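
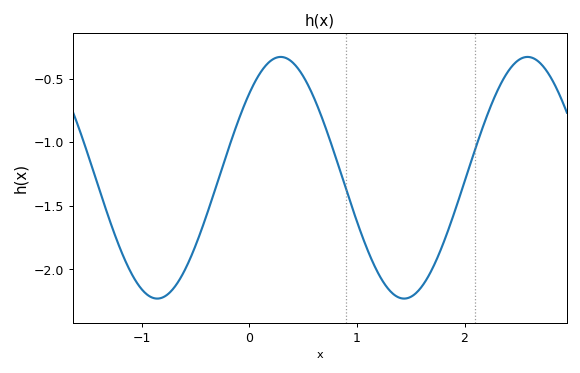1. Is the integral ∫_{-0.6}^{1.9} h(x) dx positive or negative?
negative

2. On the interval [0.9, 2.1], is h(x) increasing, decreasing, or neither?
neither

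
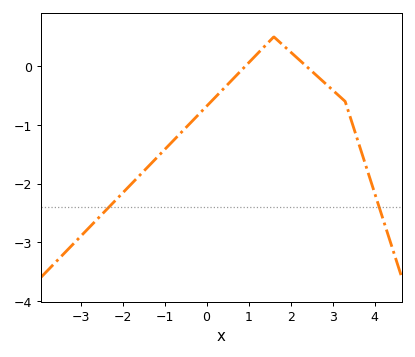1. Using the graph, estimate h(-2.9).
-2.82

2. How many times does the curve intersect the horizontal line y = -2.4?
2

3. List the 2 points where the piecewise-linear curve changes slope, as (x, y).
(1.6, 0.5); (3.3, -0.6)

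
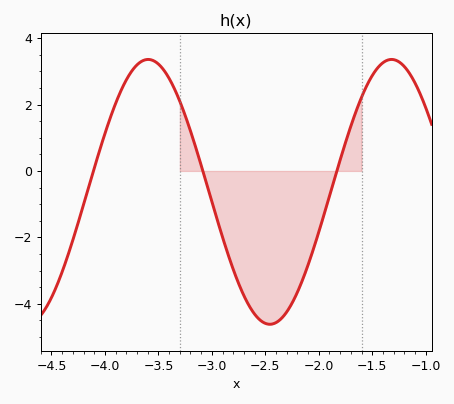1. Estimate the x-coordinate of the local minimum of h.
-2.45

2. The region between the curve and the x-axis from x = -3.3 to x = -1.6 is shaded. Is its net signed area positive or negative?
negative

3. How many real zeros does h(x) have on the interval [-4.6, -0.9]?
3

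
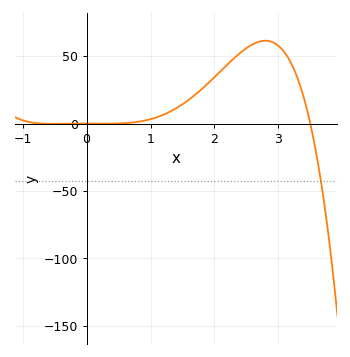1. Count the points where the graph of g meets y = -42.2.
1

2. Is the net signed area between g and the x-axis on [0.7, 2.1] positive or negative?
positive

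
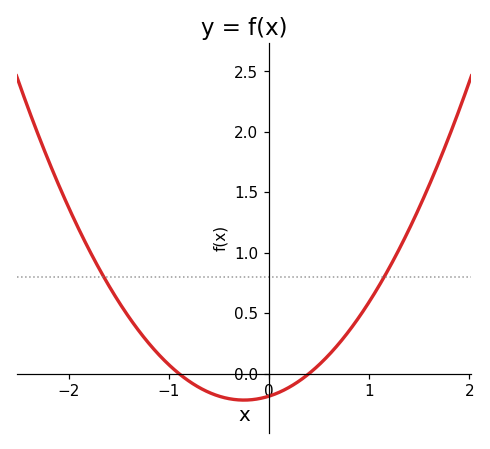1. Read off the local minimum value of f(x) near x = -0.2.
-0.2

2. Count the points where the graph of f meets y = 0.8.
2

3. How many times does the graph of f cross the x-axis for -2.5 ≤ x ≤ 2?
2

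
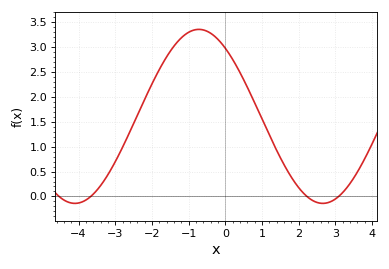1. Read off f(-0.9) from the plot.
3.35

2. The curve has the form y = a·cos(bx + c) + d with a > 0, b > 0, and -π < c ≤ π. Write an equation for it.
y = 1.75cos(0.93x + 0.67) + 1.61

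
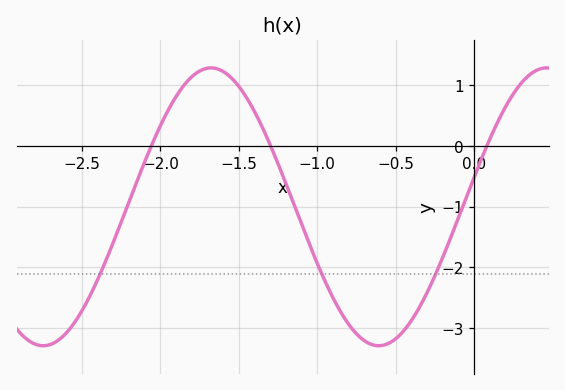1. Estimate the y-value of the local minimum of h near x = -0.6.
-3.29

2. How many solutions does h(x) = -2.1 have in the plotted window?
3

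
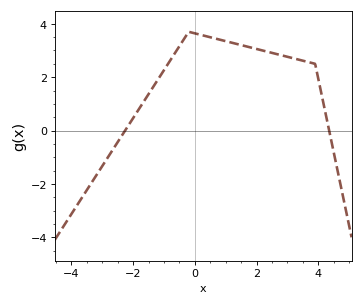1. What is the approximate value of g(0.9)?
3.4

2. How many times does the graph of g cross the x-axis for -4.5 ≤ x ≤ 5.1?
2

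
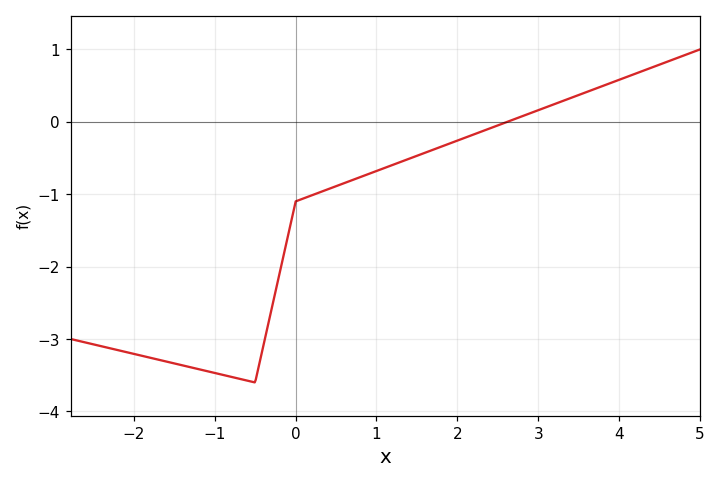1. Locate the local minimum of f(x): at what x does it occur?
-0.503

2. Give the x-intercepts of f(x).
2.62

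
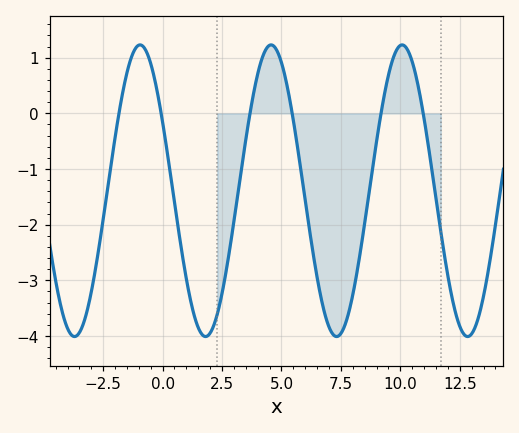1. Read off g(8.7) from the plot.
-1.38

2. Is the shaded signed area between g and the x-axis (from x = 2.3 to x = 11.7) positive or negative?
negative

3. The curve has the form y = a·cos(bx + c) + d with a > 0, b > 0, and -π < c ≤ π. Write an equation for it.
y = 2.62cos(1.14x + 1.08) - 1.39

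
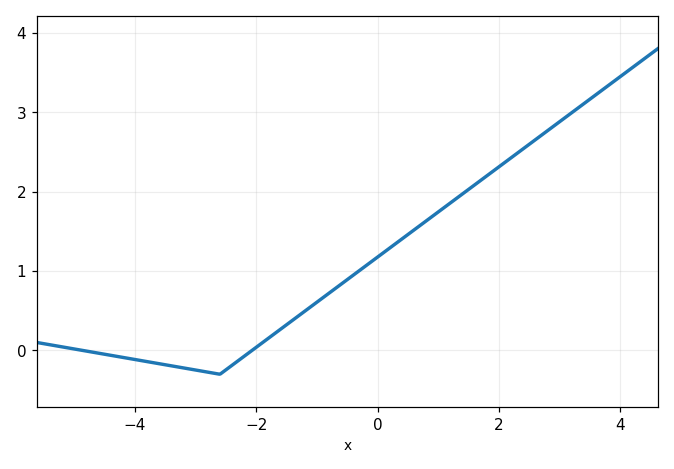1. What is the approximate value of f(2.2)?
2.4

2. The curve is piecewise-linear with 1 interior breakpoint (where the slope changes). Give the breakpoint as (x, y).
(-2.6, -0.3)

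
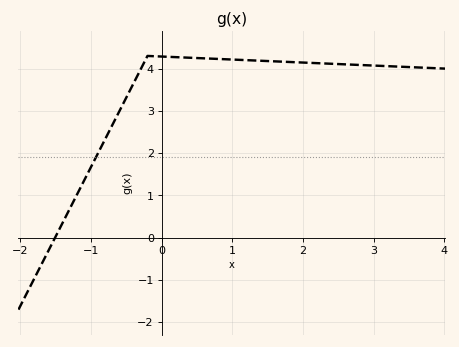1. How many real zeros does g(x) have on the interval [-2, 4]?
1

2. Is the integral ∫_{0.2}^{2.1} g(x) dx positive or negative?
positive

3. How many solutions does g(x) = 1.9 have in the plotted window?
1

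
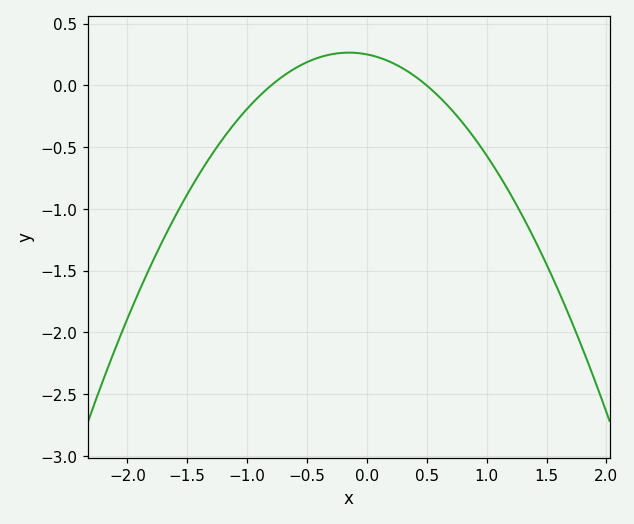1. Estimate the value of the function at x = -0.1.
0.25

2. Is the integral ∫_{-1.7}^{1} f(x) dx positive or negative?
negative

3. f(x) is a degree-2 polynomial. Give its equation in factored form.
y = -0.63(x + 0.8)(x - 0.5)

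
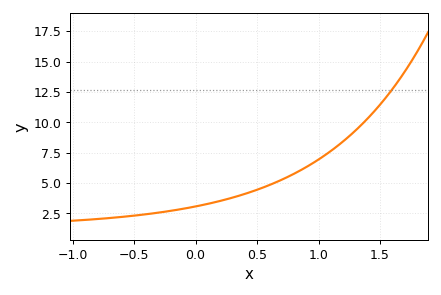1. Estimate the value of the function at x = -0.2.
2.8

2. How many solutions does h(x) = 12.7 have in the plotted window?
1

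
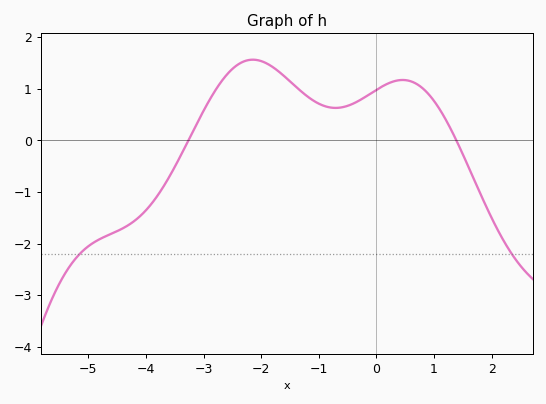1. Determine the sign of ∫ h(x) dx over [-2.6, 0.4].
positive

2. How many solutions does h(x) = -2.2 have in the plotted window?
2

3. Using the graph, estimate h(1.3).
0.2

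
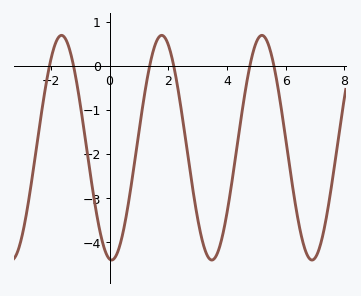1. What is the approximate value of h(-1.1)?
-0.5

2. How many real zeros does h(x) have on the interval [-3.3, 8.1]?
6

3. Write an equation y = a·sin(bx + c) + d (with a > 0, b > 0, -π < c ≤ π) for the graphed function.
y = 2.55sin(1.8x - 1.7) - 1.86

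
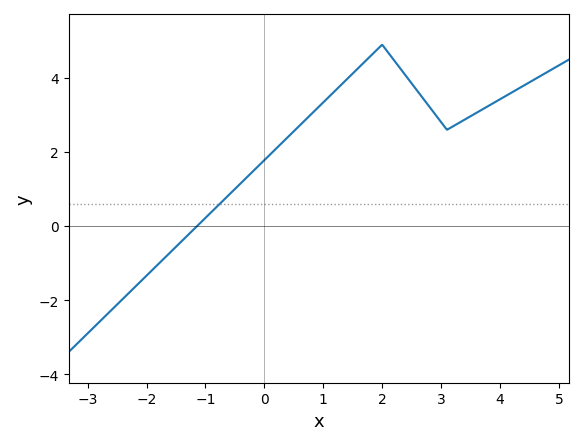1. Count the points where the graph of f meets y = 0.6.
1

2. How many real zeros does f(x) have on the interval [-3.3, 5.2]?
1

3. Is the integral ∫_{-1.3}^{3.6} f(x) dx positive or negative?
positive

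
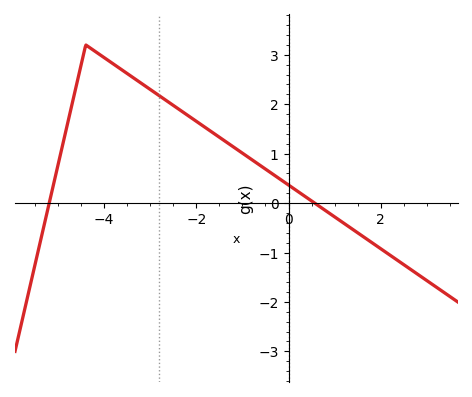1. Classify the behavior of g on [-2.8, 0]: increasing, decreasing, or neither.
decreasing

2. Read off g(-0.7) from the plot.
0.816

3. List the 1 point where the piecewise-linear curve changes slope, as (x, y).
(-4.4, 3.2)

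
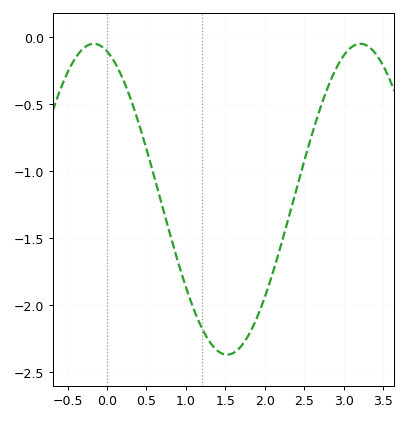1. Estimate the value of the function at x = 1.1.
-2.03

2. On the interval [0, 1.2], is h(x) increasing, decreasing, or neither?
decreasing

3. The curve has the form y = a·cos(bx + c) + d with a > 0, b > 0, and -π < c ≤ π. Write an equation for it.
y = 1.16cos(1.86x + 0.312) - 1.21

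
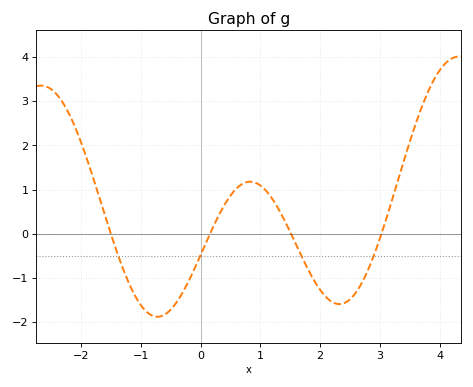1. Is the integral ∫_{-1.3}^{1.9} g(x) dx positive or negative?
negative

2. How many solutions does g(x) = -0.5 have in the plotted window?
4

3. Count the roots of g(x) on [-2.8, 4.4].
4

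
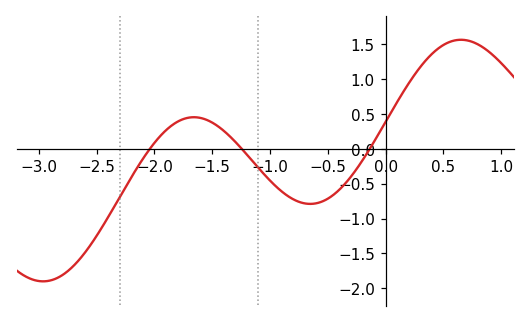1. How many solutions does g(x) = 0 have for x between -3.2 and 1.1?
3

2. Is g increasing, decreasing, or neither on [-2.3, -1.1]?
neither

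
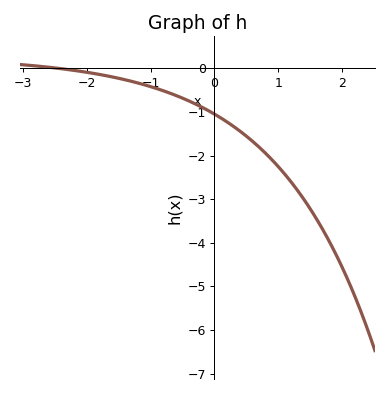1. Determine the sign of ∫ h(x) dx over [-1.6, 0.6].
negative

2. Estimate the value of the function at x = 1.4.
-3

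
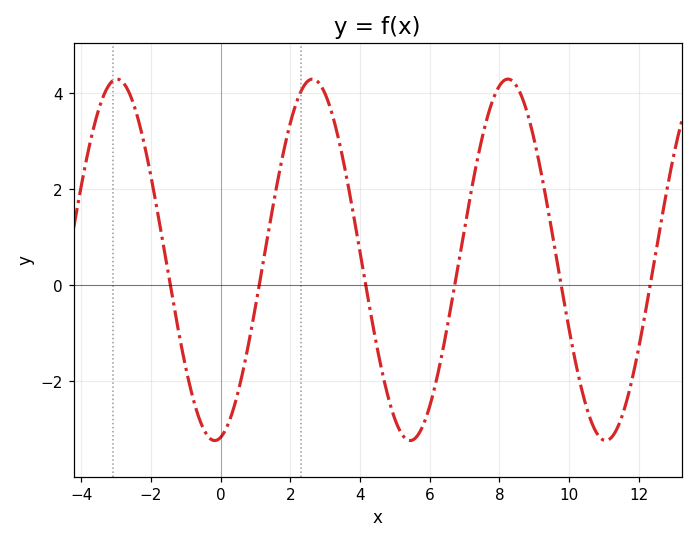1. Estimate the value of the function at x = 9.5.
1.2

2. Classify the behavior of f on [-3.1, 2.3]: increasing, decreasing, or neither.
neither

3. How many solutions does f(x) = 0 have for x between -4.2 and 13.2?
6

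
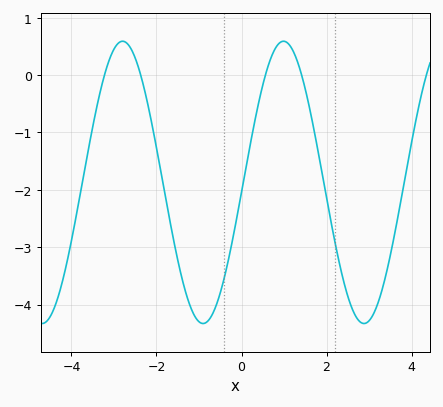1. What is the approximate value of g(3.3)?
-3.76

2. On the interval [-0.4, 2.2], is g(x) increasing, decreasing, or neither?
neither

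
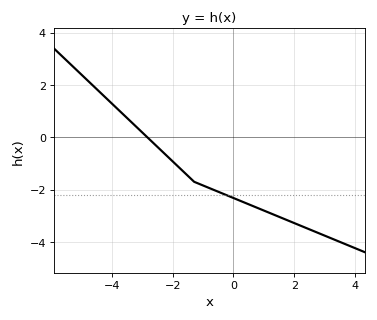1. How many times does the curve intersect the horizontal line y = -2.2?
1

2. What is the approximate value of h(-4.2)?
1.51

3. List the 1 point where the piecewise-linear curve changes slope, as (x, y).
(-1.3, -1.7)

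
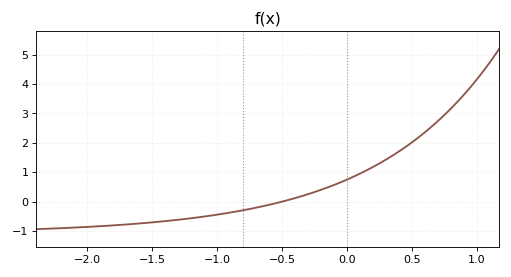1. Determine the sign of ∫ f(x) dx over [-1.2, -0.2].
negative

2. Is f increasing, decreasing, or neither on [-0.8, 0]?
increasing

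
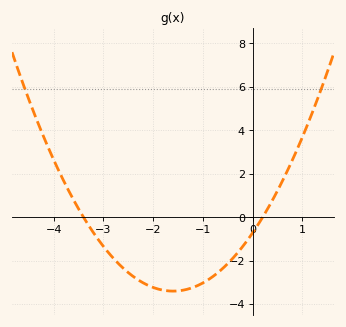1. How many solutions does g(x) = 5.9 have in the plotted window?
2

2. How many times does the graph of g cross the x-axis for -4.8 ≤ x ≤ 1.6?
2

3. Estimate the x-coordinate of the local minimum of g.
-1.6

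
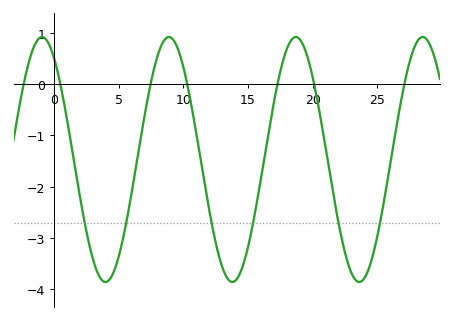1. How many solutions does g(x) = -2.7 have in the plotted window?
6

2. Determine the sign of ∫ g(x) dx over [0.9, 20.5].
negative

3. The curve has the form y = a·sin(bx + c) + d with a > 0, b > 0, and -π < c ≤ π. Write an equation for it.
y = 2.39sin(0.64x + 2.17) - 1.47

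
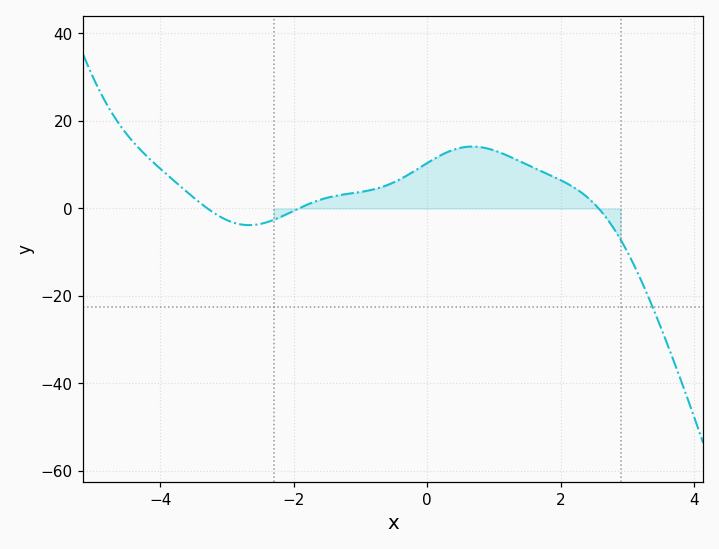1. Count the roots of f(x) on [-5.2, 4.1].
3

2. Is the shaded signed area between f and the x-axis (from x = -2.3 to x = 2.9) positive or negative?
positive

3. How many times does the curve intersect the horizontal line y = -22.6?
1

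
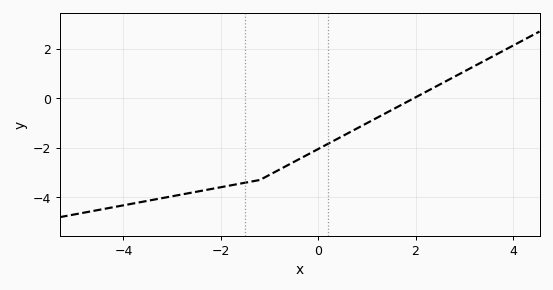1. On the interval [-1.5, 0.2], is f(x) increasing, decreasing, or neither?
increasing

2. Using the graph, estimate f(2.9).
0.98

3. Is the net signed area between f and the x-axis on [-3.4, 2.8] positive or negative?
negative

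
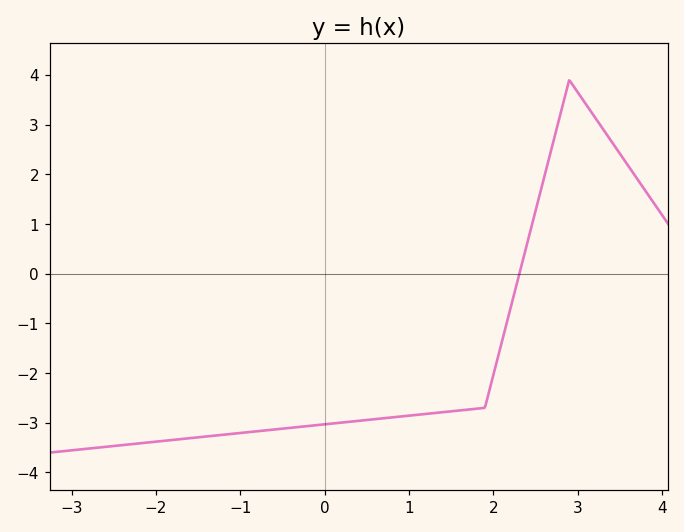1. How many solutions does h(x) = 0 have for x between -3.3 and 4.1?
1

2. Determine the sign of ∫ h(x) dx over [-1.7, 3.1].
negative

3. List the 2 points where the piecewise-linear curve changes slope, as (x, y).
(1.9, -2.7); (2.9, 3.9)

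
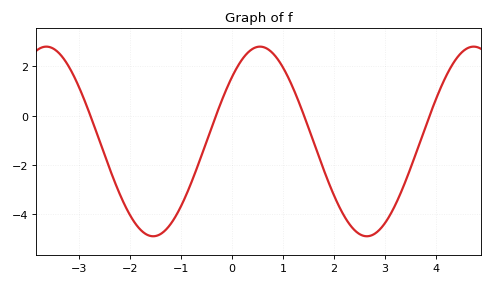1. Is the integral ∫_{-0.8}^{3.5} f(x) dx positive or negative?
negative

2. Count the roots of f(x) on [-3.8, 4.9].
4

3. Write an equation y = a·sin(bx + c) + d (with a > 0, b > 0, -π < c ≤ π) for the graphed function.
y = 3.85sin(1.5x + 0.75) - 1.05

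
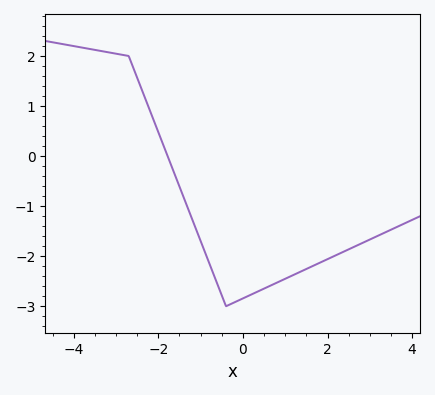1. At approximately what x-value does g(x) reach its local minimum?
-0.396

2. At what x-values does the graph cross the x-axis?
-1.78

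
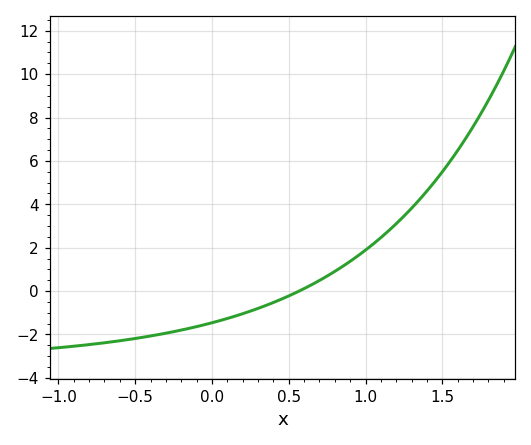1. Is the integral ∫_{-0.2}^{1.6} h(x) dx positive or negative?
positive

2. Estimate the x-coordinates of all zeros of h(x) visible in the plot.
0.55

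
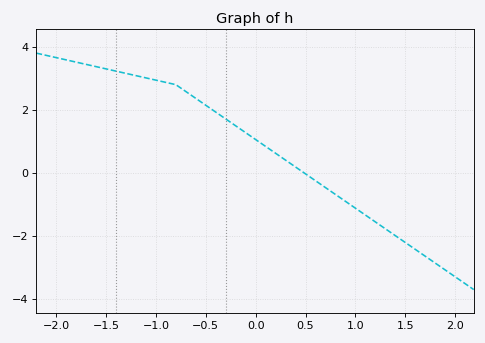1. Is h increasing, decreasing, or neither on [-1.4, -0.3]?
decreasing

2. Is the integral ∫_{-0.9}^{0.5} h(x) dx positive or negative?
positive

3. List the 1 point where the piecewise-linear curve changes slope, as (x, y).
(-0.8, 2.8)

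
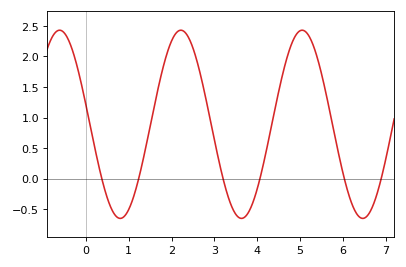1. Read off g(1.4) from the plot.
0.5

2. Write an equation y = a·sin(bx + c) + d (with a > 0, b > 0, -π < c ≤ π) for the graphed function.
y = 1.54sin(2.2x + 2.9) + 0.89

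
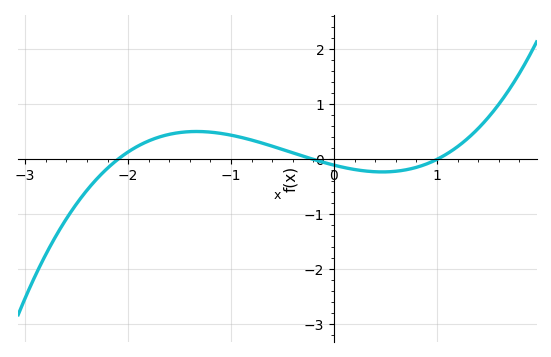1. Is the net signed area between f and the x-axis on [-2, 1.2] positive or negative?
positive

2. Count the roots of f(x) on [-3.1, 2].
3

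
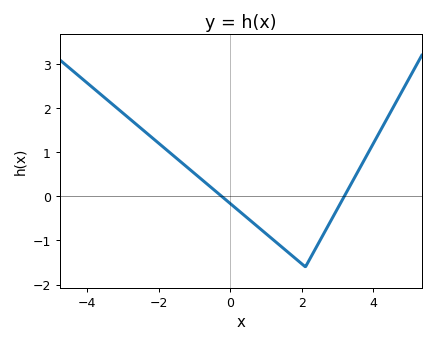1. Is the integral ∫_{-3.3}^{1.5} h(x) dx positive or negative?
positive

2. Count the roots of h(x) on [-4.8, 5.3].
2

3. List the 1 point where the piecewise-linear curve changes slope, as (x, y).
(2.1, -1.6)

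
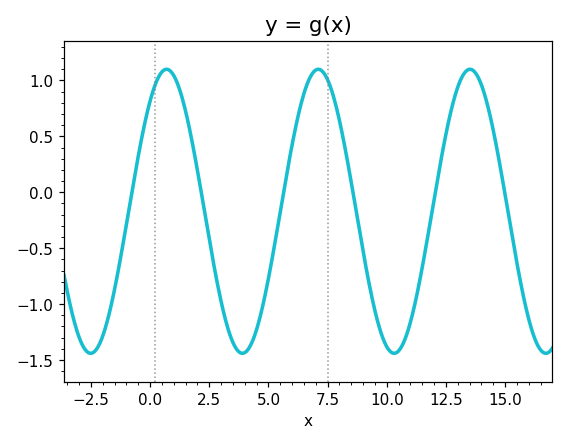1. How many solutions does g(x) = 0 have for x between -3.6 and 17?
6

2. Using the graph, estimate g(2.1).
0.072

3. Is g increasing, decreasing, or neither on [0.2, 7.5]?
neither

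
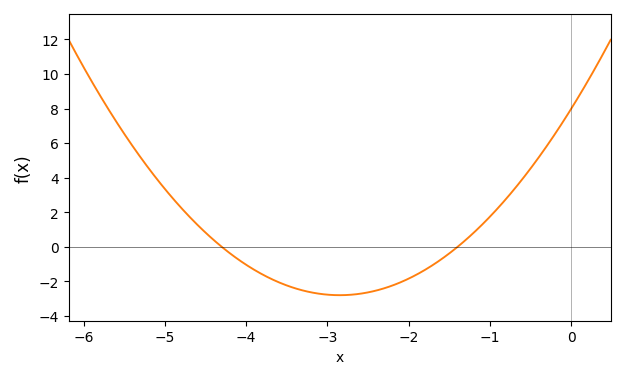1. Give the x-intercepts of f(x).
-4.3, -1.4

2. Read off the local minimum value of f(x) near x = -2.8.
-2.8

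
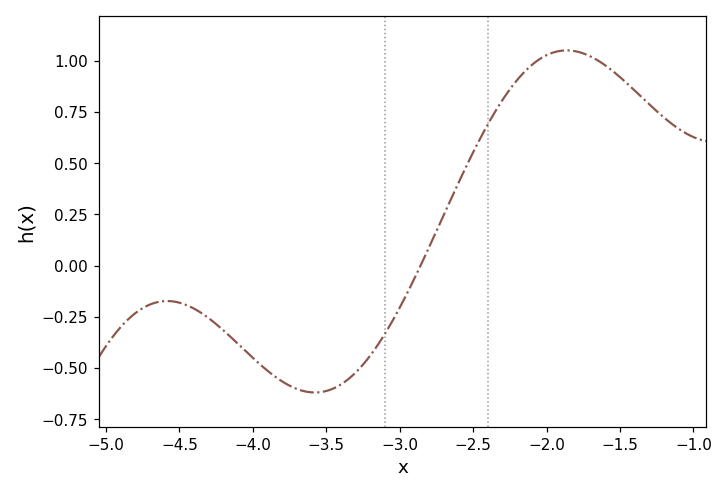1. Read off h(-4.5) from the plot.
-0.181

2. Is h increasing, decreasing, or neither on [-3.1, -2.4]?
increasing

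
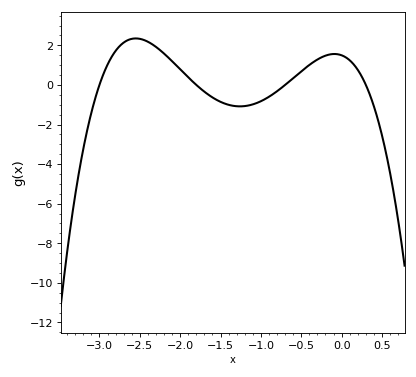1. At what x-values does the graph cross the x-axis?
-3, -1.8, -0.7, 0.3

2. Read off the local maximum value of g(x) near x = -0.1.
1.56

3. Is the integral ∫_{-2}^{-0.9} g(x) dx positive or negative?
negative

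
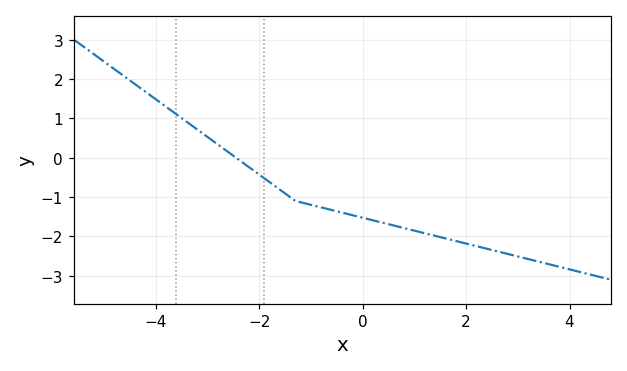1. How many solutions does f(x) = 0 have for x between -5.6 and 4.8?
1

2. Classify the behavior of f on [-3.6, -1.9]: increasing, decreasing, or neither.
decreasing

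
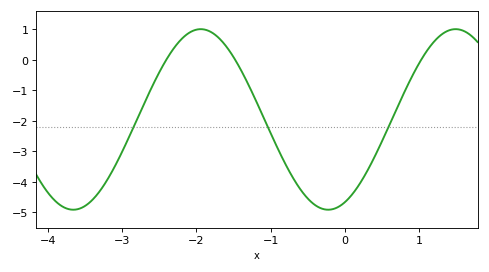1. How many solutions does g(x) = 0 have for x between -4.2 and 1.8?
3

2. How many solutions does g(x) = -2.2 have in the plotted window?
3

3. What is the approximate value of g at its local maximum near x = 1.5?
1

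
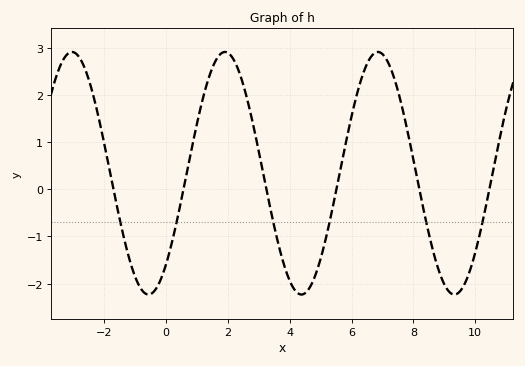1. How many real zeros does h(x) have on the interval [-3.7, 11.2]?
6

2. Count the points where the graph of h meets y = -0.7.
6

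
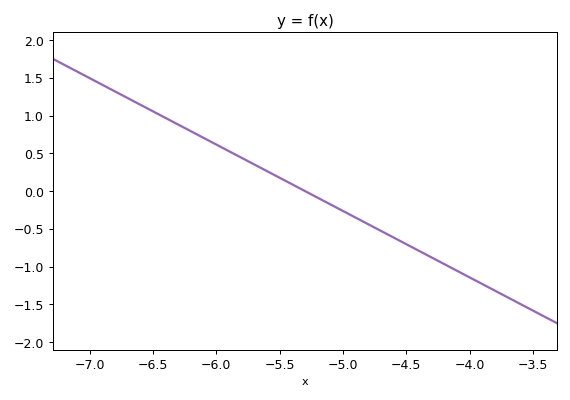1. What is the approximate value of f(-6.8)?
1.32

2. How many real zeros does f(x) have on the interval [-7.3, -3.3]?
1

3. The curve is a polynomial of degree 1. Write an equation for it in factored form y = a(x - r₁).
y = -0.88(x + 5.3)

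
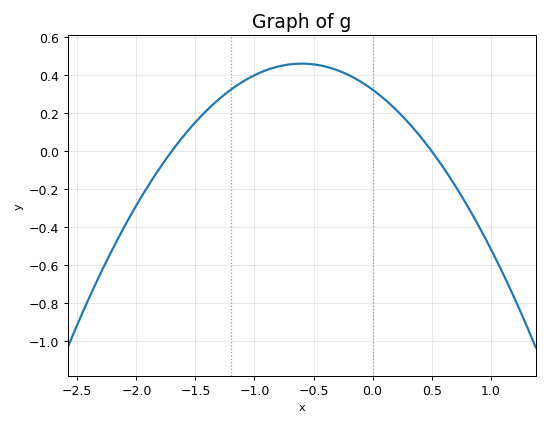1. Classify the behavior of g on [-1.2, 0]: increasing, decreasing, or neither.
neither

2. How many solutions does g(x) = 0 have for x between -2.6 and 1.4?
2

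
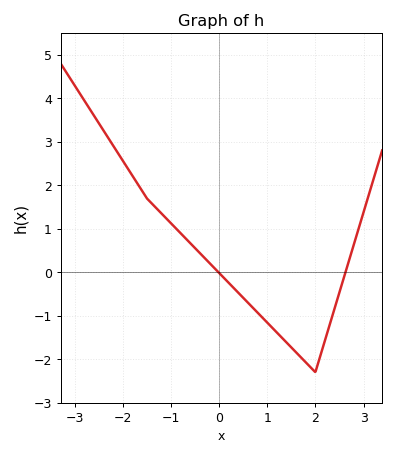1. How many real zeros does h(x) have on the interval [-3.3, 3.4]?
2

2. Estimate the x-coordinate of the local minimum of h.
2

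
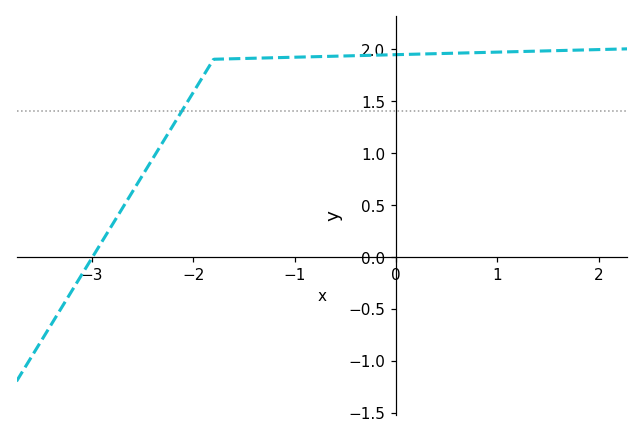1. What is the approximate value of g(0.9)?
1.97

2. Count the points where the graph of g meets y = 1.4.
1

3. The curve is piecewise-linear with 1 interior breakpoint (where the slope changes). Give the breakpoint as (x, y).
(-1.8, 1.9)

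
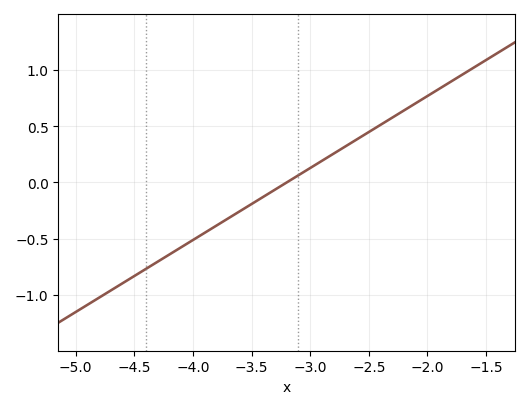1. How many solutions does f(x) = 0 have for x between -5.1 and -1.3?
1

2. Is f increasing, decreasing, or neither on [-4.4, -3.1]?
increasing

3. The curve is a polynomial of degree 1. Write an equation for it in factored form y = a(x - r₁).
y = 0.64(x + 3.2)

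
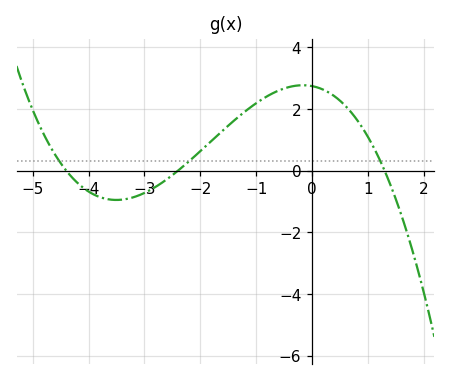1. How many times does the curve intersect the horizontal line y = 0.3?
3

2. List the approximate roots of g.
-4.4, -2.4, 1.3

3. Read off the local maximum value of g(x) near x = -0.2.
2.8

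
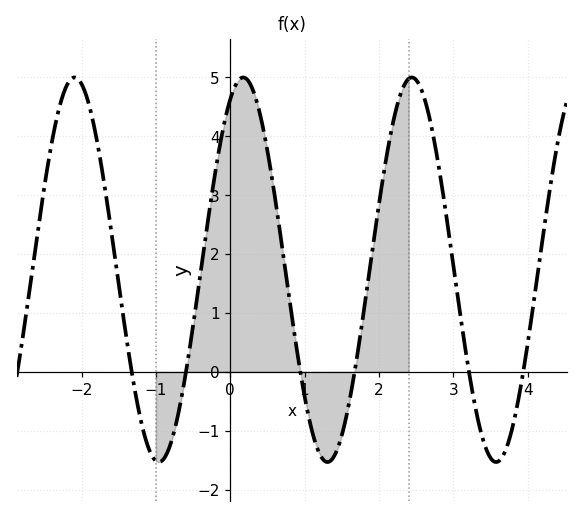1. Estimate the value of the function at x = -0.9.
-1.5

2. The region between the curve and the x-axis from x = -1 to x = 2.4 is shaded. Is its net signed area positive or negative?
positive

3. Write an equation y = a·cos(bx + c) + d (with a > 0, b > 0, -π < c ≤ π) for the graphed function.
y = 3.26cos(2.8x - 0.48) + 1.73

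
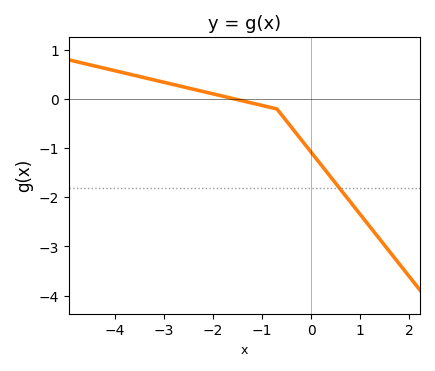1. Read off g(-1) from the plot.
-0.129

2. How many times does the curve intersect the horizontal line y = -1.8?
1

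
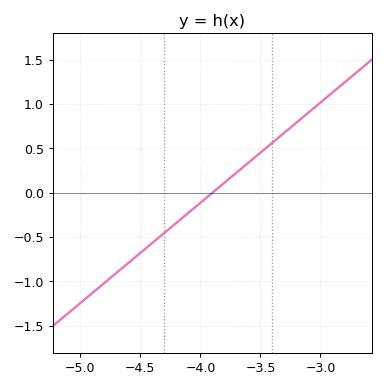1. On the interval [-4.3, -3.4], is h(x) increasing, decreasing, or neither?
increasing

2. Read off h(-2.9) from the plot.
1.13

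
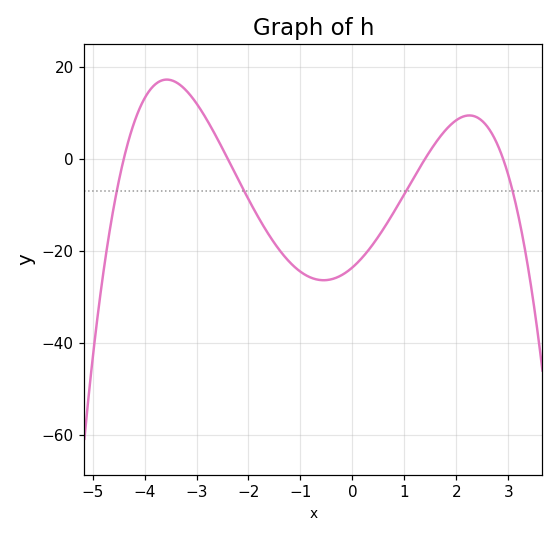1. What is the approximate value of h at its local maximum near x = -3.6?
18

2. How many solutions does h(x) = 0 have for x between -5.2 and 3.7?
4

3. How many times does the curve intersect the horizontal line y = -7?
4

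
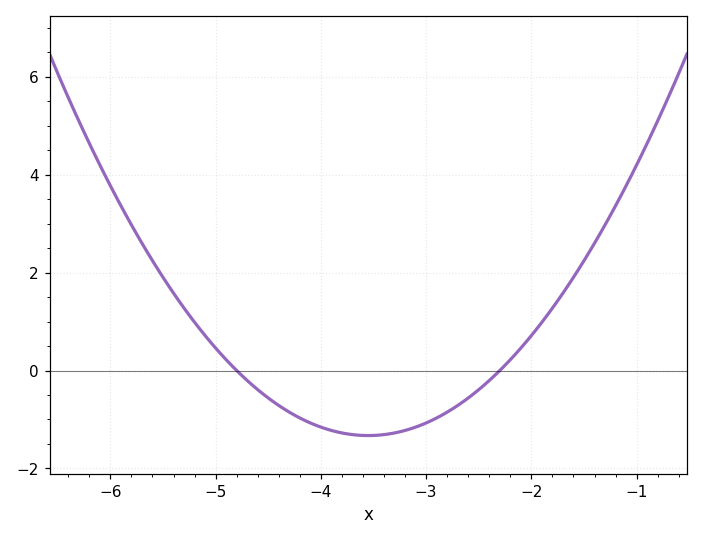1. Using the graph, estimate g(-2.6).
-0.6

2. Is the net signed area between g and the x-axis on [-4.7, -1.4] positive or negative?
negative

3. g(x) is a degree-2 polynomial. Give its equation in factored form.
y = 0.85(x + 4.8)(x + 2.3)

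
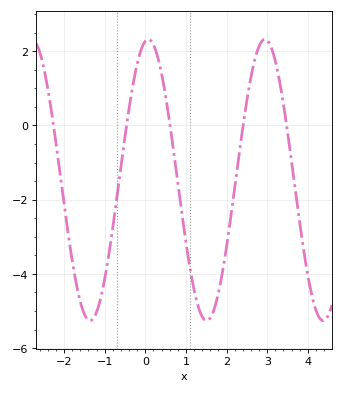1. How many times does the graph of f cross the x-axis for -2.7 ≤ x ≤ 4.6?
5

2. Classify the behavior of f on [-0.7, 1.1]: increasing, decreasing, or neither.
neither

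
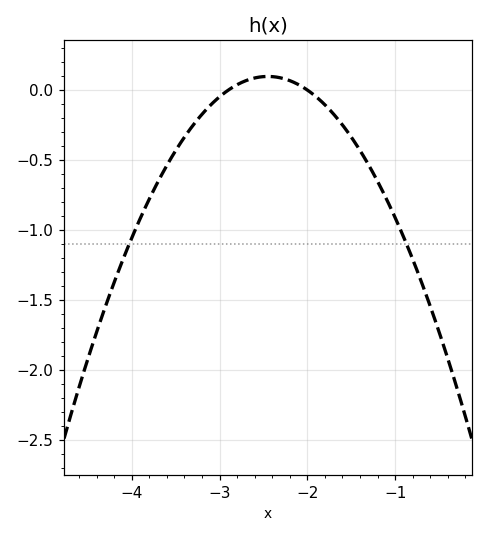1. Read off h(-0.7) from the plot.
-1.37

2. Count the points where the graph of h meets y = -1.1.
2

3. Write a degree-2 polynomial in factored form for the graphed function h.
y = -0.48(x + 2.9)(x + 2)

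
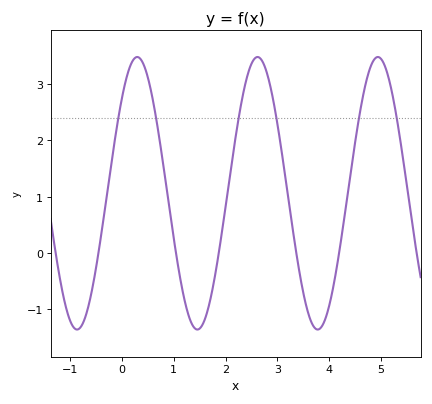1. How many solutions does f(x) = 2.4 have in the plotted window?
6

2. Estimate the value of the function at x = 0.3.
3.5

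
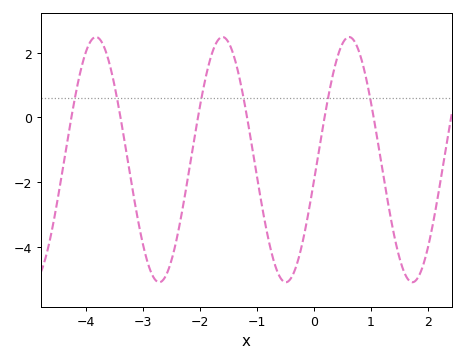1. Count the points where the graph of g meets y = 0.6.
6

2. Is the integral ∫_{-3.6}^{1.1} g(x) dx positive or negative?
negative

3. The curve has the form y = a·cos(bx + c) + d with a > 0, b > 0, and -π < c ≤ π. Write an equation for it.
y = 3.78cos(2.83x - 1.74) - 1.3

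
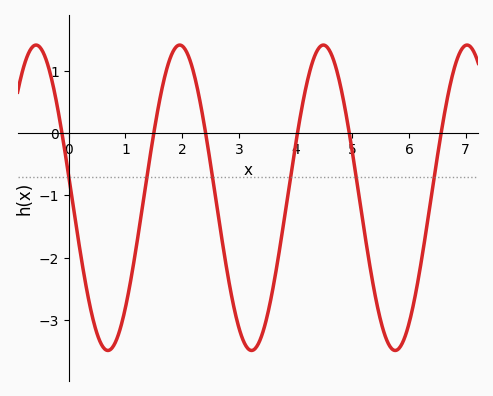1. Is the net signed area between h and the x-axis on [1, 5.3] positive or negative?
negative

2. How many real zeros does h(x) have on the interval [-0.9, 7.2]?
6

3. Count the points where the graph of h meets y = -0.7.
6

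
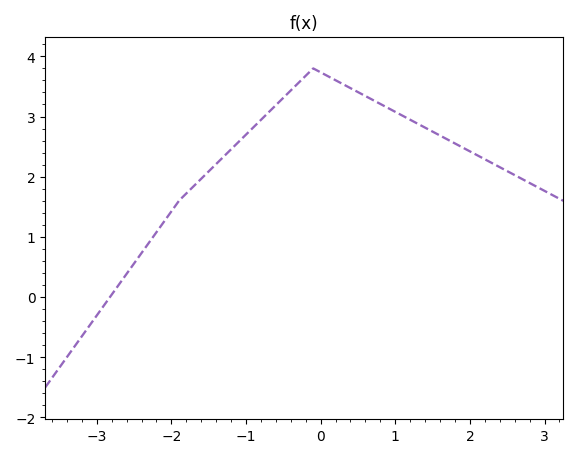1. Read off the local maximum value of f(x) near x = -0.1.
3.8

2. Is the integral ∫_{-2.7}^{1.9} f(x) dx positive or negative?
positive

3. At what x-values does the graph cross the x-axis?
-2.82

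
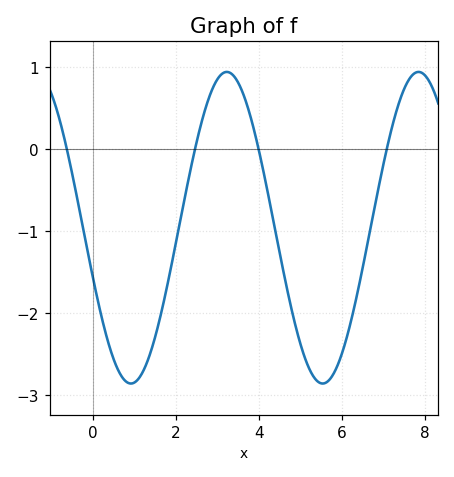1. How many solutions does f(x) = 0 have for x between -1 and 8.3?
4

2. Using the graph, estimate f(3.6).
0.7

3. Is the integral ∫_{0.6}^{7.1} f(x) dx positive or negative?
negative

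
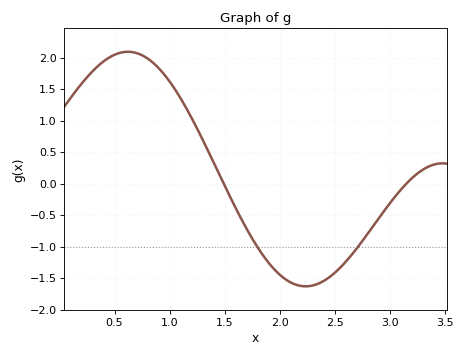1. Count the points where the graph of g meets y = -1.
2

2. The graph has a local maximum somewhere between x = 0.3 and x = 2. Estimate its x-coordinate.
0.62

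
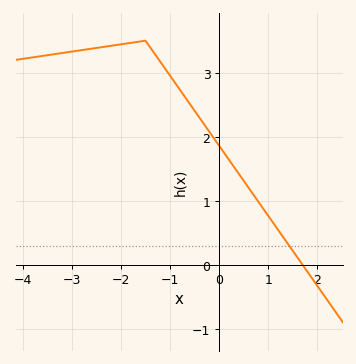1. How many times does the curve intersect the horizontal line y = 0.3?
1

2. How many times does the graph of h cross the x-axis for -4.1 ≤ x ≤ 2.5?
1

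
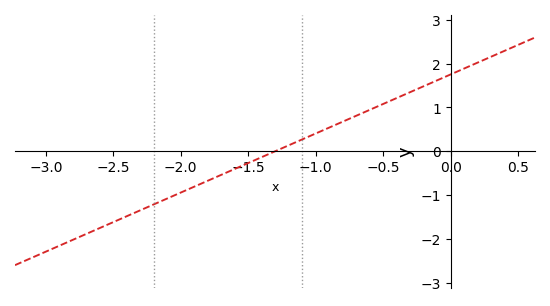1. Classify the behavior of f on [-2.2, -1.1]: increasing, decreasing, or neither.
increasing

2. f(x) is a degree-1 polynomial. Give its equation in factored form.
y = 1.35(x + 1.3)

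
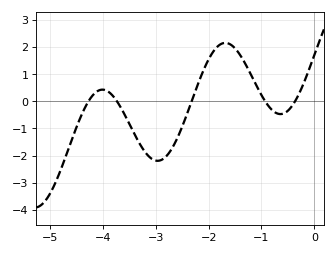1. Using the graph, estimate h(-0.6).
-0.5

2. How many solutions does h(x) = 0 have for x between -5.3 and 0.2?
5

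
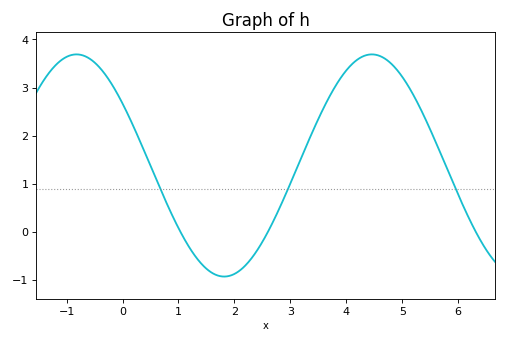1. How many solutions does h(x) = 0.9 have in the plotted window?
3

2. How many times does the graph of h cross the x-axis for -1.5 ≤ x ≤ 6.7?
3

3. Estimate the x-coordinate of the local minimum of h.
1.82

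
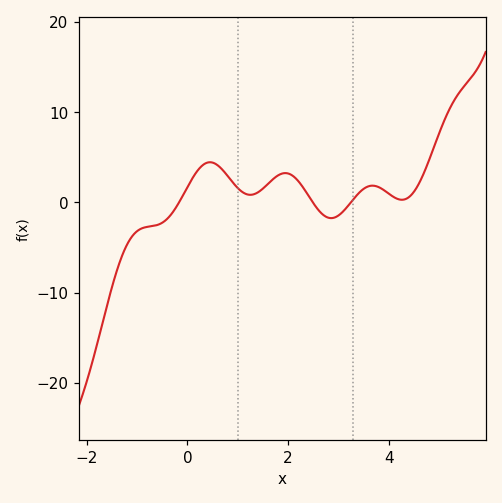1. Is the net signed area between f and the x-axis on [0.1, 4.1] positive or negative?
positive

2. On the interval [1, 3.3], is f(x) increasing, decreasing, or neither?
neither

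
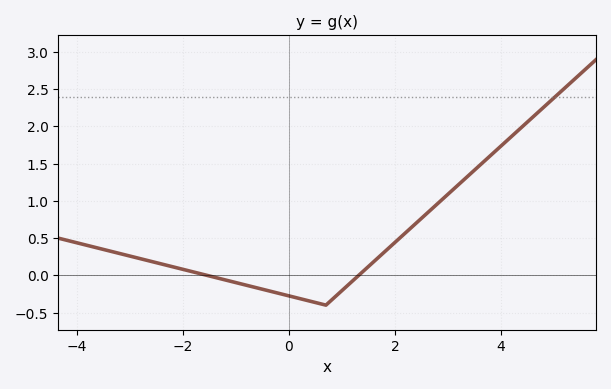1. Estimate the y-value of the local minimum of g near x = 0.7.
-0.4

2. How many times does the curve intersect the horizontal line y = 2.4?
1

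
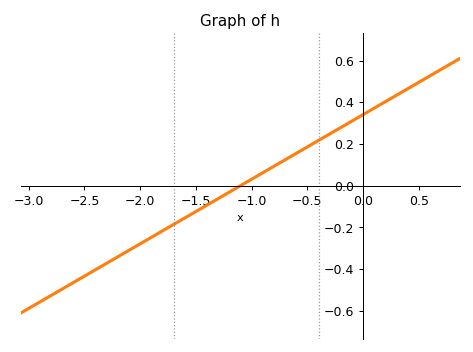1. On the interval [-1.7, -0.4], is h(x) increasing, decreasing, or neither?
increasing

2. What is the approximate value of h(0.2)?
0.403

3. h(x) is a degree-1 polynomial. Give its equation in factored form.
y = 0.31(x + 1.1)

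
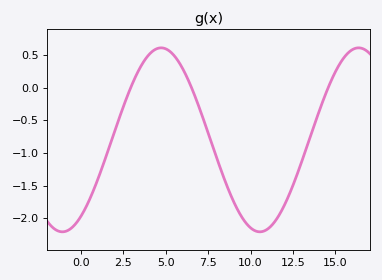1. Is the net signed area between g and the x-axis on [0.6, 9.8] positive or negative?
negative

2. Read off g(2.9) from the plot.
0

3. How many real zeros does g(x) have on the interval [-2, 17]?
3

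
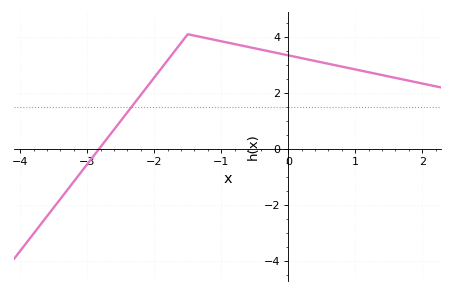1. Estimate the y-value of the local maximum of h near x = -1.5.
4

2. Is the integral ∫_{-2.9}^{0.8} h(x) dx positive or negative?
positive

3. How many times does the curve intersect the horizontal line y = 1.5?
1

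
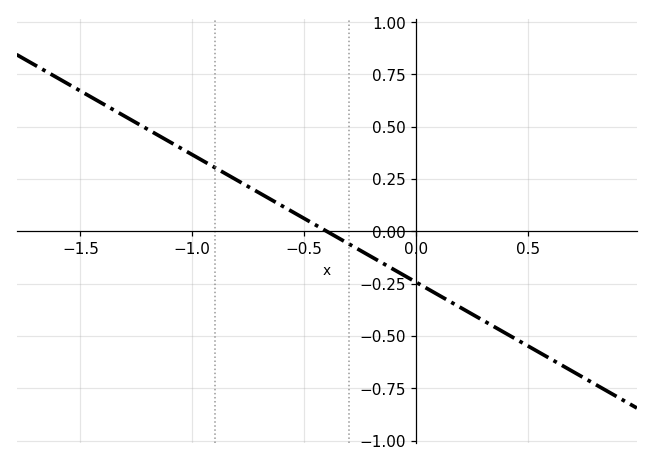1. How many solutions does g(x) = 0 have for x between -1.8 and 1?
1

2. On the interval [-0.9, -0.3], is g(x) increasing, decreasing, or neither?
decreasing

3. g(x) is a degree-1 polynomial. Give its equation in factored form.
y = -0.61(x + 0.4)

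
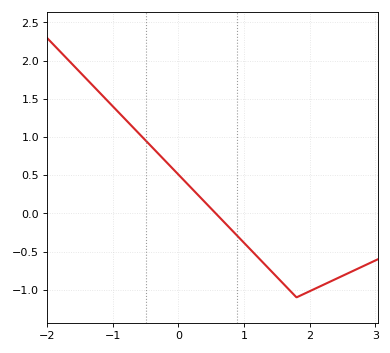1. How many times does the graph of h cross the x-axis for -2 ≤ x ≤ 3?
1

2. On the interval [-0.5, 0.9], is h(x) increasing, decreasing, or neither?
decreasing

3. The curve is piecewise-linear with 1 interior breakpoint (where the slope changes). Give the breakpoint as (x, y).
(1.8, -1.1)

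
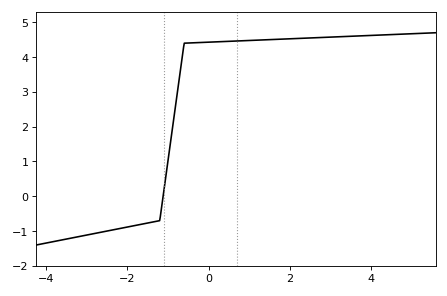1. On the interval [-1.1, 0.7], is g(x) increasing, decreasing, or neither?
increasing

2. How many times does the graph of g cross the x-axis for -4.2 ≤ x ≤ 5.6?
1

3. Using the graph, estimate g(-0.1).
4.4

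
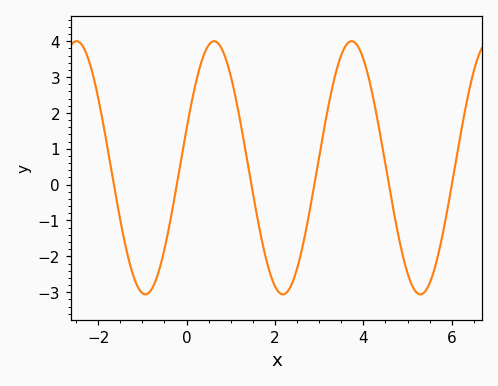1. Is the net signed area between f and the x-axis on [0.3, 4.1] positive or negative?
positive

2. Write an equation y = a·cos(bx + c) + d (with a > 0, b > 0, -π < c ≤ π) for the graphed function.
y = 3.53cos(2.02x - 1.26) + 0.47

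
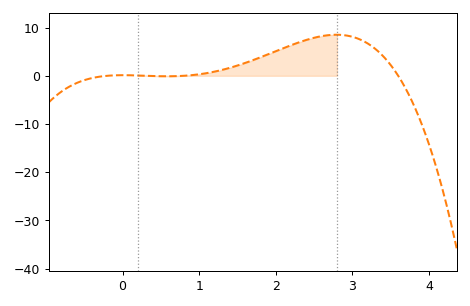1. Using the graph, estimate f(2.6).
8.23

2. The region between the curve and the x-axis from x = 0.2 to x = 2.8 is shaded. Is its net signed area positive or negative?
positive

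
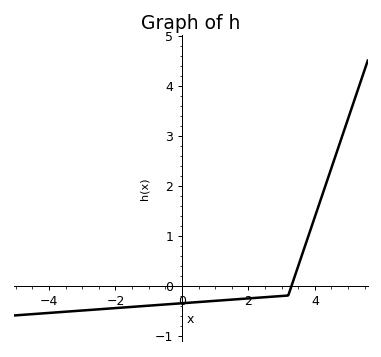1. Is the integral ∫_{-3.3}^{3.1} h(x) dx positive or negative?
negative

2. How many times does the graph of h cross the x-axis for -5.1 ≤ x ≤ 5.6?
1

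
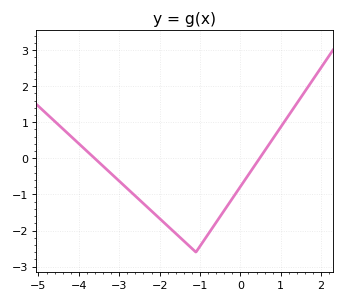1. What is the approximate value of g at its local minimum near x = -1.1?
-2.6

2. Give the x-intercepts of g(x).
-3.61, 0.475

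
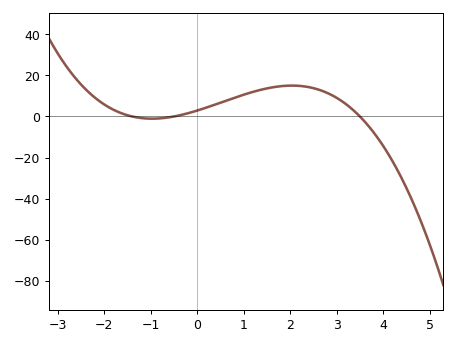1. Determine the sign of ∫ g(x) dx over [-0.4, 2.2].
positive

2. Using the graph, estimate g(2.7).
12.4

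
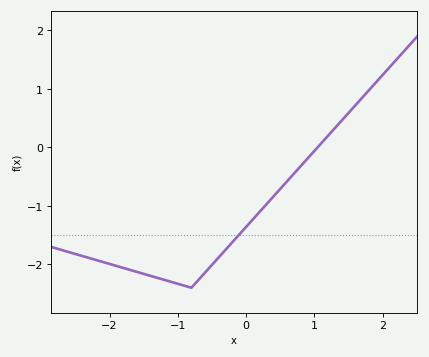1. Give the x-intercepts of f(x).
1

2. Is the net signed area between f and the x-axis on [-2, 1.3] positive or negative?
negative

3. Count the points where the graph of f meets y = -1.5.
1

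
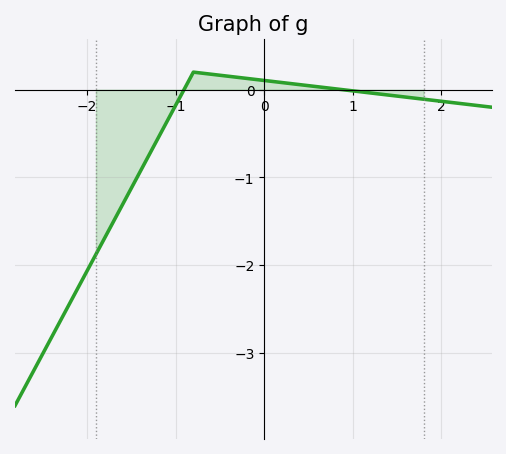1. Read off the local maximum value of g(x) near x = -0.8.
0.2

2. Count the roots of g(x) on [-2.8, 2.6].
2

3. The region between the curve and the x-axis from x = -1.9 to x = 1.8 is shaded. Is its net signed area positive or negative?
negative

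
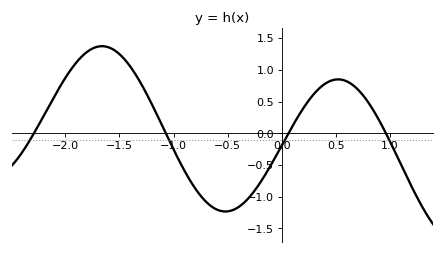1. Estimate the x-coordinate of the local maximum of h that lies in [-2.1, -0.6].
-1.66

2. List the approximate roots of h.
-2.29, -1.07, 0.062, 0.962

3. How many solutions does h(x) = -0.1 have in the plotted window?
4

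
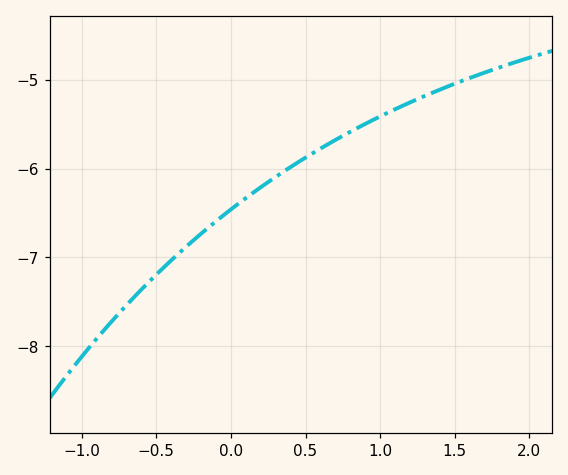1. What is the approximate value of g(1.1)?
-5.33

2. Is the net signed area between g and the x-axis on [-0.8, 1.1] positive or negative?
negative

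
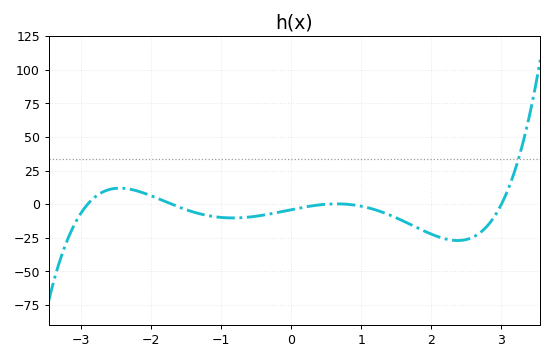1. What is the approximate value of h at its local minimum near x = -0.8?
-10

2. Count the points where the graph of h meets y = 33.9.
1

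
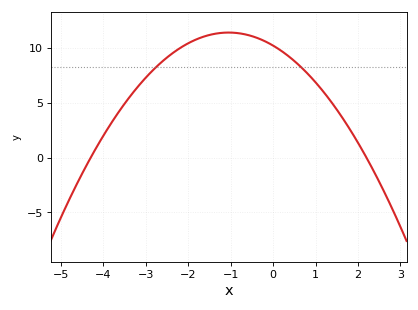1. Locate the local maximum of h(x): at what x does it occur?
-1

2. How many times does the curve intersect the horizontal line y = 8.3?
2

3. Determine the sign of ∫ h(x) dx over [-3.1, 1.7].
positive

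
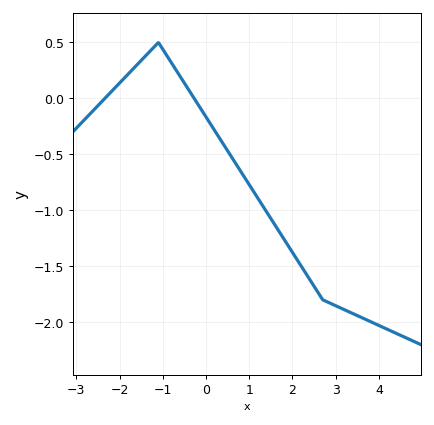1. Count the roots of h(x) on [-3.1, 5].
2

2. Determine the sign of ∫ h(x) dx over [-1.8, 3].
negative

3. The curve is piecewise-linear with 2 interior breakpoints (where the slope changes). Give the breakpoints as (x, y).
(-1.1, 0.5); (2.7, -1.8)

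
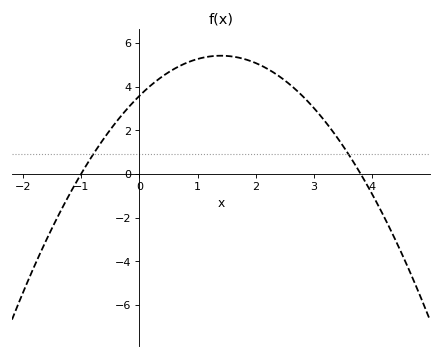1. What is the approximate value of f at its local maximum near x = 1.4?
5.41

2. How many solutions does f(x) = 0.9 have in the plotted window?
2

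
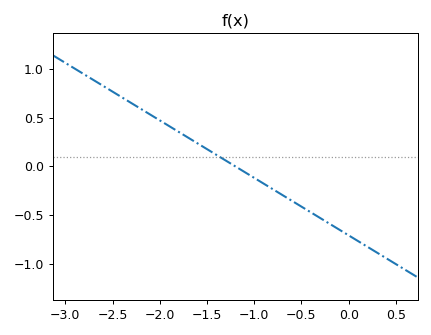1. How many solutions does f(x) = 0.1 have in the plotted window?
1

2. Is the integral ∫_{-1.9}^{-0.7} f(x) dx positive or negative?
positive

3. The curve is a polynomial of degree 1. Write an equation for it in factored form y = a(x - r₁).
y = -0.59(x + 1.2)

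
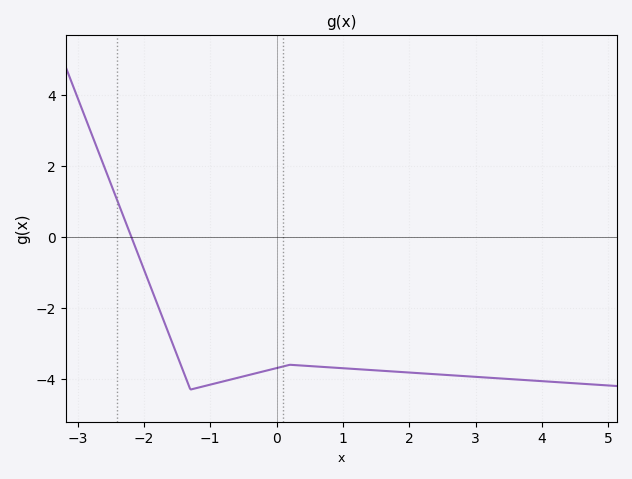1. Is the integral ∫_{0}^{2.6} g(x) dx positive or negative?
negative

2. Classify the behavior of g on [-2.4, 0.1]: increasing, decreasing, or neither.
neither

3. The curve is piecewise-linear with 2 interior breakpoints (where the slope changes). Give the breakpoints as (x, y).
(-1.3, -4.3); (0.2, -3.6)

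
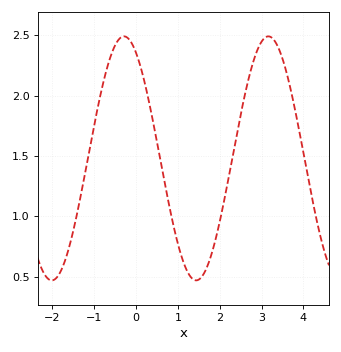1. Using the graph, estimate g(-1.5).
0.9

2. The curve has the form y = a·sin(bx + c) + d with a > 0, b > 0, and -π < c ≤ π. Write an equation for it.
y = 1.01sin(1.8x + 2.1) + 1.48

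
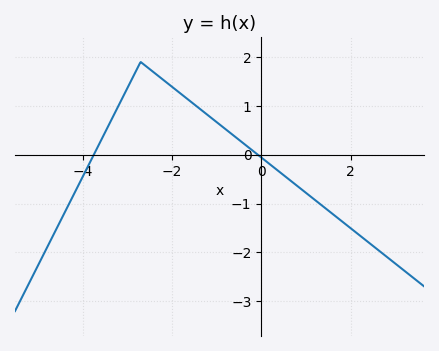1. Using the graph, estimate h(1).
-0.778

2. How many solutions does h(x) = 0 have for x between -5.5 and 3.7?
2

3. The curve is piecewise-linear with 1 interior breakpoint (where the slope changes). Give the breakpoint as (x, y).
(-2.7, 1.9)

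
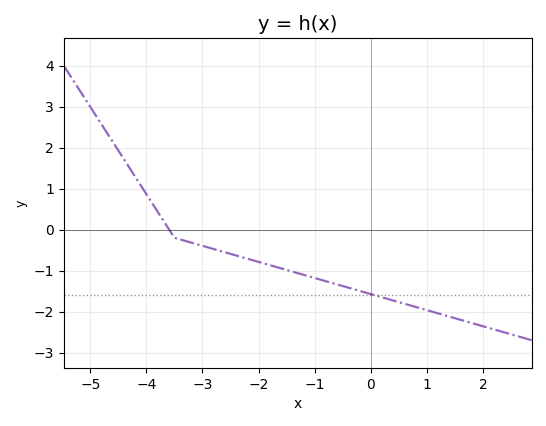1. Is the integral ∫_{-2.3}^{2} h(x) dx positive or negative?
negative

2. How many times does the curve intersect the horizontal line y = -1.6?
1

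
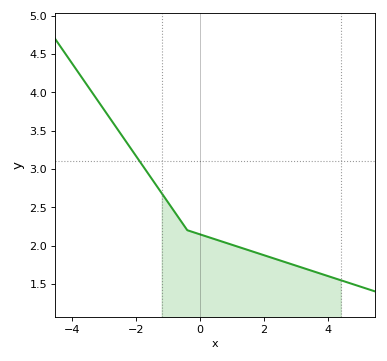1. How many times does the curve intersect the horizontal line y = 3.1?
1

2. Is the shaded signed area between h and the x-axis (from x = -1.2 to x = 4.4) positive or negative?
positive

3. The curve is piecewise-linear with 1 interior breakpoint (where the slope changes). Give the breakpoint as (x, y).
(-0.4, 2.2)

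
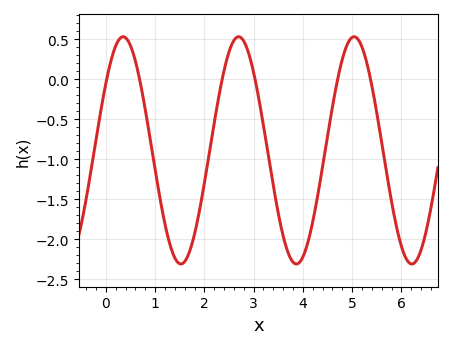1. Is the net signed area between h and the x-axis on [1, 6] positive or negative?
negative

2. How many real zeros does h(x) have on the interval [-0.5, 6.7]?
6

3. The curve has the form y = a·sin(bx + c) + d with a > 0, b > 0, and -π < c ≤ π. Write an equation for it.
y = 1.42sin(2.68x + 0.632) - 0.89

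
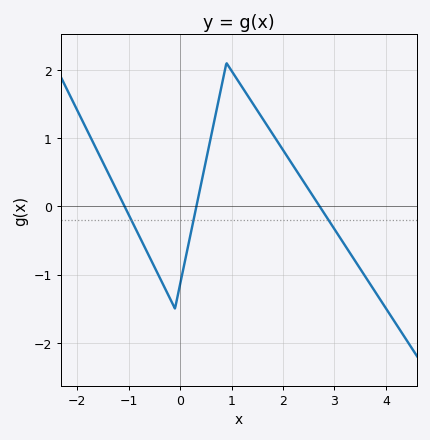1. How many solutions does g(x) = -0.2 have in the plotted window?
3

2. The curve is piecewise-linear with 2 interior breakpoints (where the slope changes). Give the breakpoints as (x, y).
(-0.1, -1.5); (0.9, 2.1)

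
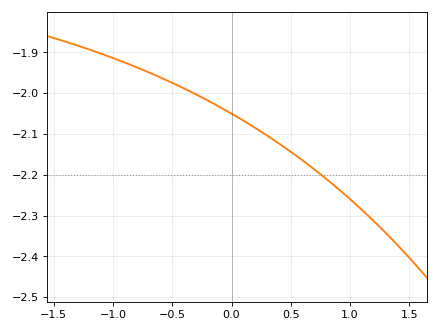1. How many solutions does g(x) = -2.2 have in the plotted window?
1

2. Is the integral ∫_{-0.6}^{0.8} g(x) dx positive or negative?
negative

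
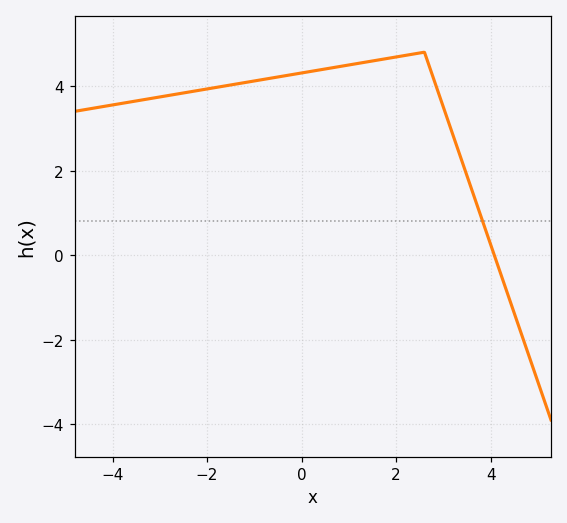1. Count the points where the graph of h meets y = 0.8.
1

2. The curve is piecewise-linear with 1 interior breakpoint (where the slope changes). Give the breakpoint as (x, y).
(2.6, 4.8)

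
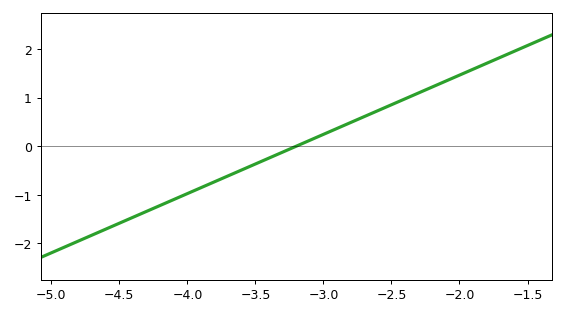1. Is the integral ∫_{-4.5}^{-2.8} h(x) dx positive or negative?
negative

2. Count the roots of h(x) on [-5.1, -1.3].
1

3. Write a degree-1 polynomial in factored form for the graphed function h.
y = 1.22(x + 3.2)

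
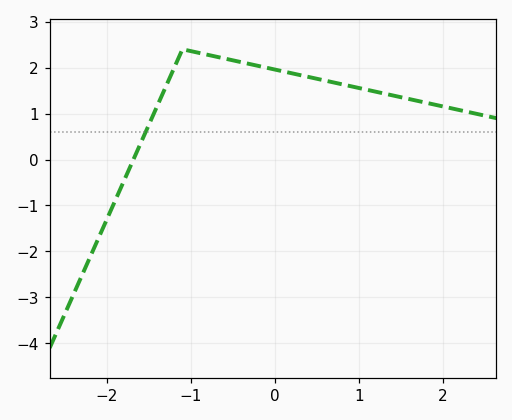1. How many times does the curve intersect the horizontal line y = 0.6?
1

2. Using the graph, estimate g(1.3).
1.44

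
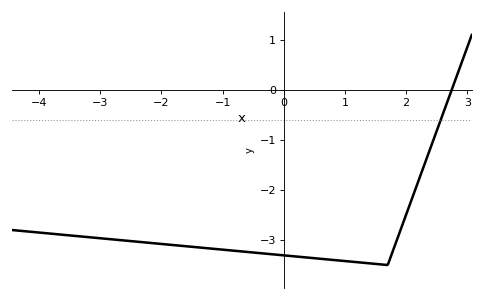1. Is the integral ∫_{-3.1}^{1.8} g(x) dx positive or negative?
negative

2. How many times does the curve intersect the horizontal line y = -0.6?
1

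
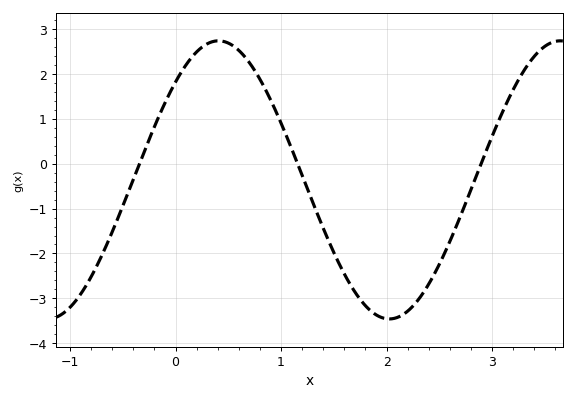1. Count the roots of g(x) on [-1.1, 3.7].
3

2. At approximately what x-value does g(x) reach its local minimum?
2.03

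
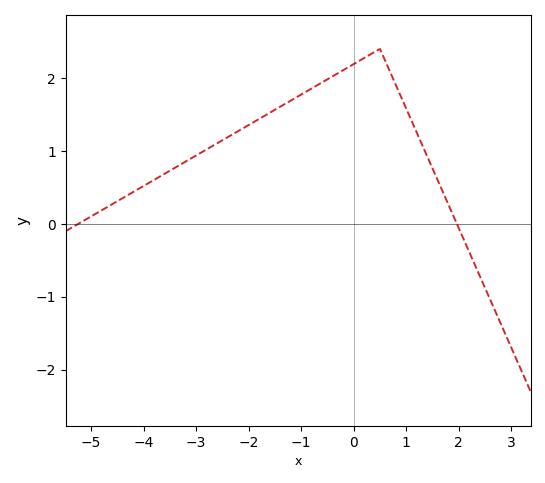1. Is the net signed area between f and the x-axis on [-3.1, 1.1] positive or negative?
positive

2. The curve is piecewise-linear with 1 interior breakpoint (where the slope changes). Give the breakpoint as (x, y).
(0.5, 2.4)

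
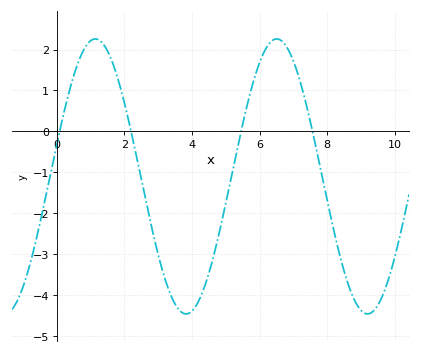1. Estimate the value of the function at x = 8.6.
-3.68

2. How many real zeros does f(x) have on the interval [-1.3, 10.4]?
4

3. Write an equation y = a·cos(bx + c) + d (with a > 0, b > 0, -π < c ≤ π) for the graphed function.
y = 3.36cos(1.17x - 1.33) - 1.1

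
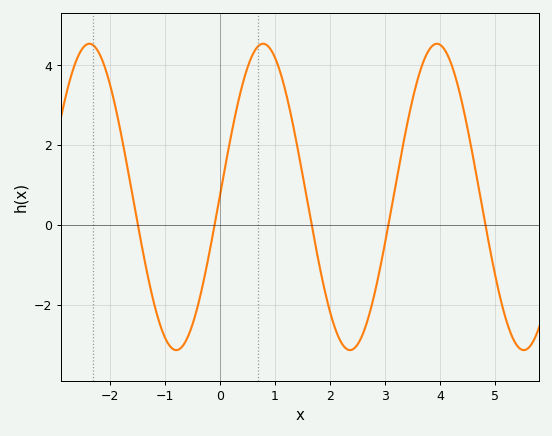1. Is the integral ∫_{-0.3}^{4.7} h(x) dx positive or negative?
positive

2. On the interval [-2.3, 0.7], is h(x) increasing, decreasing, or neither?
neither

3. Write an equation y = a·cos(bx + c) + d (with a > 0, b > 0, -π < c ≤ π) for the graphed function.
y = 3.84cos(1.99x - 1.57) + 0.7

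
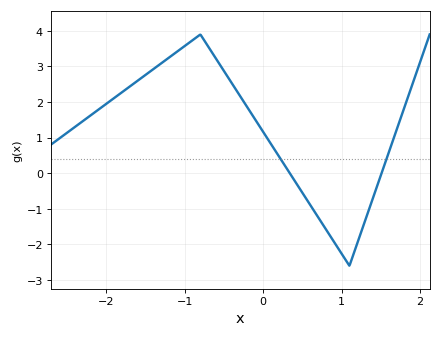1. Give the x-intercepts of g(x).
0.34, 1.51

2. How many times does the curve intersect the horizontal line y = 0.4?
2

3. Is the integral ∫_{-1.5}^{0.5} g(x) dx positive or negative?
positive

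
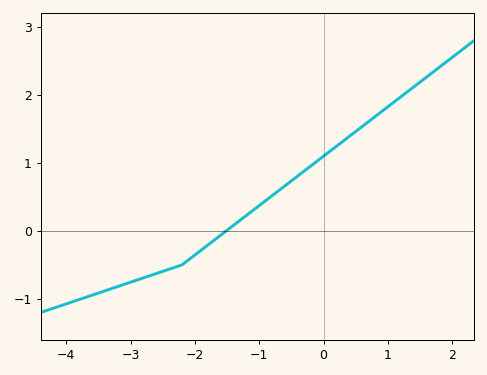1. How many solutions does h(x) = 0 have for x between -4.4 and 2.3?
1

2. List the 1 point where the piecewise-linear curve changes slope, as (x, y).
(-2.2, -0.5)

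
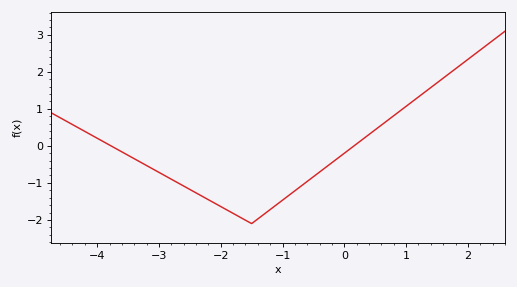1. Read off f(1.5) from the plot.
1.7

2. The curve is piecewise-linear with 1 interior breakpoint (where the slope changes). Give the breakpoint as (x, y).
(-1.5, -2.1)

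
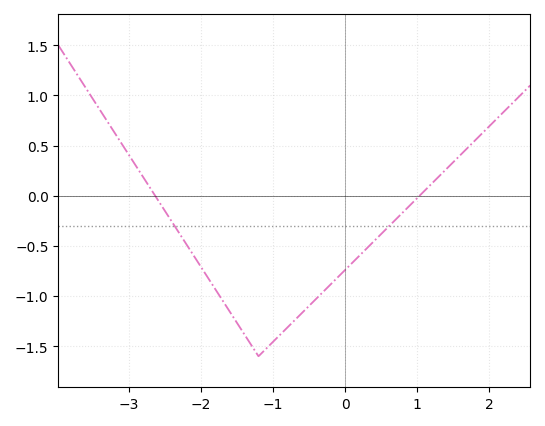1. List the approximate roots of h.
-2.6, 1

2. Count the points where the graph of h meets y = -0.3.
2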